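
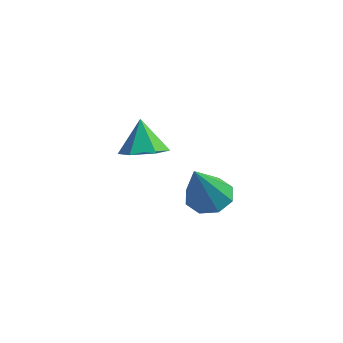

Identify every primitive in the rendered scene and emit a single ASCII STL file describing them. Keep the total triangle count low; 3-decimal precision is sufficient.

solid 
facet normal 0.321 -0.183 -0.929
outer loop
vertex 1.648 -3.03 3.646
vertex 0.973 -2.879 3.383
vertex 1.474 -2.339 3.45
endloop
endfacet
facet normal 0.657 0.354 0.666
outer loop
vertex 1.648 -3.03 3.646
vertex 1.474 -2.339 3.45
vertex 0.587 -2.661 4.497
endloop
endfacet
facet normal 0.322 -0.184 -0.929
outer loop
vertex 1.474 -2.339 3.45
vertex 0.973 -2.879 3.383
vertex 0.799 -2.188 3.186
endloop
endfacet
facet normal 0.073 0.934 0.349
outer loop
vertex 1.474 -2.339 3.45
vertex 0.799 -2.188 3.186
vertex 0.587 -2.661 4.497
endloop
endfacet
facet normal 0.322 -0.184 -0.929
outer loop
vertex 0.799 -2.188 3.186
vertex 0.973 -2.879 3.383
vertex 0.298 -2.729 3.119
endloop
endfacet
facet normal -0.736 0.666 0.121
outer loop
vertex 0.799 -2.188 3.186
vertex 0.298 -2.729 3.119
vertex 0.587 -2.661 4.497
endloop
endfacet
facet normal 0.323 -0.182 -0.929
outer loop
vertex 0.298 -2.729 3.119
vertex 0.973 -2.879 3.383
vertex 0.473 -3.42 3.315
endloop
endfacet
facet normal -0.960 -0.183 0.210
outer loop
vertex 0.298 -2.729 3.119
vertex 0.473 -3.42 3.315
vertex 0.587 -2.661 4.497
endloop
endfacet
facet normal 0.323 -0.181 -0.929
outer loop
vertex 0.473 -3.42 3.315
vertex 0.973 -2.879 3.383
vertex 1.148 -3.571 3.579
endloop
endfacet
facet normal -0.376 -0.763 0.526
outer loop
vertex 0.473 -3.42 3.315
vertex 1.148 -3.571 3.579
vertex 0.587 -2.661 4.497
endloop
endfacet
facet normal 0.321 -0.182 -0.929
outer loop
vertex 1.148 -3.571 3.579
vertex 0.973 -2.879 3.383
vertex 1.648 -3.03 3.646
endloop
endfacet
facet normal 0.433 -0.494 0.754
outer loop
vertex 1.148 -3.571 3.579
vertex 1.648 -3.03 3.646
vertex 0.587 -2.661 4.497
endloop
endfacet
facet normal -0.248 0.539 -0.805
outer loop
vertex 0.659 0.991 0.36
vertex 0.28 0.376 0.065
vertex 0.086 0.975 0.526
endloop
endfacet
facet normal 0.202 0.621 0.757
outer loop
vertex 0.659 0.991 0.36
vertex 0.086 0.975 0.526
vertex 0.8 -0.756 1.755
endloop
endfacet
facet normal -0.248 0.539 -0.805
outer loop
vertex 0.086 0.975 0.526
vertex 0.28 0.376 0.065
vertex -0.374 0.608 0.422
endloop
endfacet
facet normal -0.476 0.370 0.798
outer loop
vertex 0.086 0.975 0.526
vertex -0.374 0.608 0.422
vertex 0.8 -0.756 1.755
endloop
endfacet
facet normal -0.248 0.540 -0.805
outer loop
vertex -0.374 0.608 0.422
vertex 0.28 0.376 0.065
vertex -0.451 0.106 0.109
endloop
endfacet
facet normal -0.828 -0.200 0.524
outer loop
vertex -0.374 0.608 0.422
vertex -0.451 0.106 0.109
vertex 0.8 -0.756 1.755
endloop
endfacet
facet normal -0.248 0.540 -0.805
outer loop
vertex -0.451 0.106 0.109
vertex 0.28 0.376 0.065
vertex -0.099 -0.238 -0.23
endloop
endfacet
facet normal -0.647 -0.756 0.096
outer loop
vertex -0.451 0.106 0.109
vertex -0.099 -0.238 -0.23
vertex 0.8 -0.756 1.755
endloop
endfacet
facet normal -0.248 0.540 -0.804
outer loop
vertex -0.099 -0.238 -0.23
vertex 0.28 0.376 0.065
vertex 0.474 -0.222 -0.396
endloop
endfacet
facet normal -0.041 -0.971 -0.235
outer loop
vertex -0.099 -0.238 -0.23
vertex 0.474 -0.222 -0.396
vertex 0.8 -0.756 1.755
endloop
endfacet
facet normal -0.249 0.539 -0.804
outer loop
vertex 0.474 -0.222 -0.396
vertex 0.28 0.376 0.065
vertex 0.933 0.145 -0.292
endloop
endfacet
facet normal 0.638 -0.719 -0.275
outer loop
vertex 0.474 -0.222 -0.396
vertex 0.933 0.145 -0.292
vertex 0.8 -0.756 1.755
endloop
endfacet
facet normal -0.249 0.540 -0.804
outer loop
vertex 0.933 0.145 -0.292
vertex 0.28 0.376 0.065
vertex 1.01 0.647 0.021
endloop
endfacet
facet normal 0.989 -0.150 -0.002
outer loop
vertex 0.933 0.145 -0.292
vertex 1.01 0.647 0.021
vertex 0.8 -0.756 1.755
endloop
endfacet
facet normal -0.249 0.539 -0.805
outer loop
vertex 1.01 0.647 0.021
vertex 0.28 0.376 0.065
vertex 0.659 0.991 0.36
endloop
endfacet
facet normal 0.809 0.405 0.426
outer loop
vertex 1.01 0.647 0.021
vertex 0.659 0.991 0.36
vertex 0.8 -0.756 1.755
endloop
endfacet

endsolid


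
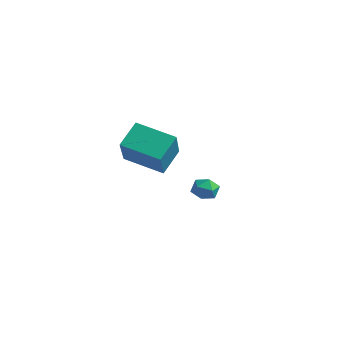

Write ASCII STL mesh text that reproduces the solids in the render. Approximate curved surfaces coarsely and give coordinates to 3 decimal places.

solid 
facet normal -0.366 0.246 0.897
outer loop
vertex 0.615 1.565 -0.957
vertex 0.466 0.888 -0.832
vertex 1.093 1.15 -0.648
endloop
endfacet
facet normal 0.151 0.697 0.701
outer loop
vertex 0.615 1.565 -0.957
vertex 1.093 1.15 -0.648
vertex 1.293 1.607 -1.145
endloop
endfacet
facet normal -0.039 0.996 0.082
outer loop
vertex 0.615 1.565 -0.957
vertex 1.293 1.607 -1.145
vertex 0.789 1.628 -1.637
endloop
endfacet
facet normal -0.675 0.731 -0.105
outer loop
vertex 0.615 1.565 -0.957
vertex 0.789 1.628 -1.637
vertex 0.278 1.184 -1.444
endloop
endfacet
facet normal -0.878 0.267 0.399
outer loop
vertex 0.615 1.565 -0.957
vertex 0.278 1.184 -1.444
vertex 0.466 0.888 -0.832
endloop
endfacet
facet normal 0.744 0.315 0.589
outer loop
vertex 1.293 1.607 -1.145
vertex 1.093 1.15 -0.648
vertex 1.562 0.956 -1.136
endloop
endfacet
facet normal -0.093 -0.413 0.906
outer loop
vertex 1.093 1.15 -0.648
vertex 0.466 0.888 -0.832
vertex 1.051 0.512 -0.943
endloop
endfacet
facet normal -0.920 -0.379 0.099
outer loop
vertex 0.466 0.888 -0.832
vertex 0.278 1.184 -1.444
vertex 0.547 0.533 -1.435
endloop
endfacet
facet normal -0.592 0.370 -0.716
outer loop
vertex 0.278 1.184 -1.444
vertex 0.789 1.628 -1.637
vertex 0.747 0.99 -1.932
endloop
endfacet
facet normal 0.436 0.800 -0.412
outer loop
vertex 0.789 1.628 -1.637
vertex 1.293 1.607 -1.145
vertex 1.374 1.252 -1.748
endloop
endfacet
facet normal 0.675 -0.731 0.105
outer loop
vertex 1.225 0.575 -1.623
vertex 1.562 0.956 -1.136
vertex 1.051 0.512 -0.943
endloop
endfacet
facet normal 0.039 -0.996 -0.082
outer loop
vertex 1.225 0.575 -1.623
vertex 1.051 0.512 -0.943
vertex 0.547 0.533 -1.435
endloop
endfacet
facet normal -0.151 -0.697 -0.701
outer loop
vertex 1.225 0.575 -1.623
vertex 0.547 0.533 -1.435
vertex 0.747 0.99 -1.932
endloop
endfacet
facet normal 0.366 -0.246 -0.897
outer loop
vertex 1.225 0.575 -1.623
vertex 0.747 0.99 -1.932
vertex 1.374 1.252 -1.748
endloop
endfacet
facet normal 0.878 -0.267 -0.399
outer loop
vertex 1.225 0.575 -1.623
vertex 1.374 1.252 -1.748
vertex 1.562 0.956 -1.136
endloop
endfacet
facet normal 0.592 -0.370 0.716
outer loop
vertex 1.051 0.512 -0.943
vertex 1.562 0.956 -1.136
vertex 1.093 1.15 -0.648
endloop
endfacet
facet normal -0.436 -0.800 0.412
outer loop
vertex 0.547 0.533 -1.435
vertex 1.051 0.512 -0.943
vertex 0.466 0.888 -0.832
endloop
endfacet
facet normal -0.744 -0.315 -0.589
outer loop
vertex 0.747 0.99 -1.932
vertex 0.547 0.533 -1.435
vertex 0.278 1.184 -1.444
endloop
endfacet
facet normal 0.093 0.413 -0.906
outer loop
vertex 1.374 1.252 -1.748
vertex 0.747 0.99 -1.932
vertex 0.789 1.628 -1.637
endloop
endfacet
facet normal 0.920 0.379 -0.099
outer loop
vertex 1.562 0.956 -1.136
vertex 1.374 1.252 -1.748
vertex 1.293 1.607 -1.145
endloop
endfacet
facet normal -0.822 -0.483 0.302
outer loop
vertex 3.482 -5.45 3.94
vertex 3.226 -4.441 4.86
vertex 2.366 -4.439 2.52
endloop
endfacet
facet normal 0.185 -0.726 -0.662
outer loop
vertex 3.894 -3.539 1.96
vertex 3.482 -5.45 3.94
vertex 2.366 -4.439 2.52
endloop
endfacet
facet normal -0.822 -0.483 0.302
outer loop
vertex 2.366 -4.439 2.52
vertex 3.226 -4.441 4.86
vertex 2.11 -3.429 3.441
endloop
endfacet
facet normal -0.539 0.489 -0.686
outer loop
vertex 2.11 -3.429 3.441
vertex 3.894 -3.539 1.96
vertex 2.366 -4.439 2.52
endloop
endfacet
facet normal 0.539 -0.489 0.686
outer loop
vertex 3.482 -5.45 3.94
vertex 4.754 -3.541 4.3
vertex 3.226 -4.441 4.86
endloop
endfacet
facet normal 0.184 -0.726 -0.663
outer loop
vertex 5.01 -4.551 3.379
vertex 3.482 -5.45 3.94
vertex 3.894 -3.539 1.96
endloop
endfacet
facet normal 0.539 -0.489 0.686
outer loop
vertex 5.01 -4.551 3.379
vertex 4.754 -3.541 4.3
vertex 3.482 -5.45 3.94
endloop
endfacet
facet normal -0.185 0.726 0.663
outer loop
vertex 3.226 -4.441 4.86
vertex 4.754 -3.541 4.3
vertex 2.11 -3.429 3.441
endloop
endfacet
facet normal -0.539 0.489 -0.686
outer loop
vertex 3.638 -2.53 2.88
vertex 3.894 -3.539 1.96
vertex 2.11 -3.429 3.441
endloop
endfacet
facet normal -0.184 0.726 0.662
outer loop
vertex 2.11 -3.429 3.441
vertex 4.754 -3.541 4.3
vertex 3.638 -2.53 2.88
endloop
endfacet
facet normal 0.822 0.483 -0.302
outer loop
vertex 3.638 -2.53 2.88
vertex 5.01 -4.551 3.379
vertex 3.894 -3.539 1.96
endloop
endfacet
facet normal 0.822 0.483 -0.302
outer loop
vertex 4.754 -3.541 4.3
vertex 5.01 -4.551 3.379
vertex 3.638 -2.53 2.88
endloop
endfacet

endsolid


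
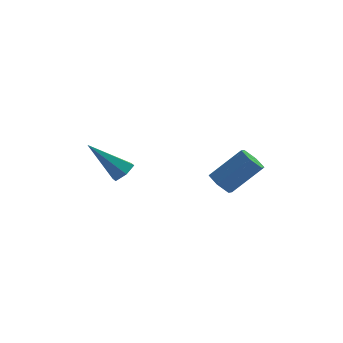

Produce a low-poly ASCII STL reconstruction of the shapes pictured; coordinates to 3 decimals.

solid 
facet normal -0.730 -0.085 -0.678
outer loop
vertex 0.509 -3.5 0.21
vertex 0.079 -3.424 0.664
vertex 0.305 -2.922 0.357
endloop
endfacet
facet normal 0.601 0.390 -0.698
outer loop
vertex 0.509 -3.5 0.21
vertex 0.305 -2.922 0.357
vertex 1.751 -3.353 1.361
endloop
endfacet
facet normal 0.601 0.390 -0.698
outer loop
vertex 1.751 -3.353 1.361
vertex 0.305 -2.922 0.357
vertex 1.547 -2.775 1.508
endloop
endfacet
facet normal 0.731 0.086 0.677
outer loop
vertex 1.751 -3.353 1.361
vertex 1.547 -2.775 1.508
vertex 1.321 -3.276 1.816
endloop
endfacet
facet normal -0.730 -0.085 -0.678
outer loop
vertex 0.305 -2.922 0.357
vertex 0.079 -3.424 0.664
vertex -0.125 -2.846 0.811
endloop
endfacet
facet normal 0.019 0.989 -0.147
outer loop
vertex 0.305 -2.922 0.357
vertex -0.125 -2.846 0.811
vertex 1.547 -2.775 1.508
endloop
endfacet
facet normal 0.019 0.989 -0.147
outer loop
vertex 1.547 -2.775 1.508
vertex -0.125 -2.846 0.811
vertex 1.117 -2.699 1.962
endloop
endfacet
facet normal 0.731 0.087 0.677
outer loop
vertex 1.547 -2.775 1.508
vertex 1.117 -2.699 1.962
vertex 1.321 -3.276 1.816
endloop
endfacet
facet normal -0.731 -0.086 -0.677
outer loop
vertex -0.125 -2.846 0.811
vertex 0.079 -3.424 0.664
vertex -0.351 -3.347 1.119
endloop
endfacet
facet normal -0.581 0.600 0.550
outer loop
vertex -0.125 -2.846 0.811
vertex -0.351 -3.347 1.119
vertex 1.117 -2.699 1.962
endloop
endfacet
facet normal -0.581 0.600 0.550
outer loop
vertex 1.117 -2.699 1.962
vertex -0.351 -3.347 1.119
vertex 0.891 -3.2 2.27
endloop
endfacet
facet normal 0.731 0.087 0.677
outer loop
vertex 1.117 -2.699 1.962
vertex 0.891 -3.2 2.27
vertex 1.321 -3.276 1.816
endloop
endfacet
facet normal -0.731 -0.086 -0.677
outer loop
vertex -0.351 -3.347 1.119
vertex 0.079 -3.424 0.664
vertex -0.147 -3.925 0.972
endloop
endfacet
facet normal -0.601 -0.390 0.698
outer loop
vertex -0.351 -3.347 1.119
vertex -0.147 -3.925 0.972
vertex 0.891 -3.2 2.27
endloop
endfacet
facet normal -0.601 -0.390 0.698
outer loop
vertex 0.891 -3.2 2.27
vertex -0.147 -3.925 0.972
vertex 1.095 -3.778 2.123
endloop
endfacet
facet normal 0.730 0.085 0.678
outer loop
vertex 0.891 -3.2 2.27
vertex 1.095 -3.778 2.123
vertex 1.321 -3.276 1.816
endloop
endfacet
facet normal -0.731 -0.087 -0.677
outer loop
vertex -0.147 -3.925 0.972
vertex 0.079 -3.424 0.664
vertex 0.283 -4.001 0.518
endloop
endfacet
facet normal -0.019 -0.989 0.147
outer loop
vertex -0.147 -3.925 0.972
vertex 0.283 -4.001 0.518
vertex 1.095 -3.778 2.123
endloop
endfacet
facet normal -0.019 -0.989 0.147
outer loop
vertex 1.095 -3.778 2.123
vertex 0.283 -4.001 0.518
vertex 1.525 -3.854 1.669
endloop
endfacet
facet normal 0.730 0.085 0.678
outer loop
vertex 1.095 -3.778 2.123
vertex 1.525 -3.854 1.669
vertex 1.321 -3.276 1.816
endloop
endfacet
facet normal -0.731 -0.087 -0.677
outer loop
vertex 0.283 -4.001 0.518
vertex 0.079 -3.424 0.664
vertex 0.509 -3.5 0.21
endloop
endfacet
facet normal 0.581 -0.600 -0.550
outer loop
vertex 0.283 -4.001 0.518
vertex 0.509 -3.5 0.21
vertex 1.525 -3.854 1.669
endloop
endfacet
facet normal 0.581 -0.600 -0.550
outer loop
vertex 1.525 -3.854 1.669
vertex 0.509 -3.5 0.21
vertex 1.751 -3.353 1.361
endloop
endfacet
facet normal 0.731 0.086 0.677
outer loop
vertex 1.525 -3.854 1.669
vertex 1.751 -3.353 1.361
vertex 1.321 -3.276 1.816
endloop
endfacet
facet normal 0.670 -0.213 -0.711
outer loop
vertex -2.855 -1.191 0.593
vertex -3.256 -1.067 0.178
vertex -2.903 -0.642 0.383
endloop
endfacet
facet normal 0.543 0.341 0.768
outer loop
vertex -2.855 -1.191 0.593
vertex -2.903 -0.642 0.383
vertex -4.564 -0.653 1.562
endloop
endfacet
facet normal 0.670 -0.214 -0.710
outer loop
vertex -2.903 -0.642 0.383
vertex -3.256 -1.067 0.178
vertex -3.303 -0.518 -0.032
endloop
endfacet
facet normal 0.119 0.977 0.177
outer loop
vertex -2.903 -0.642 0.383
vertex -3.303 -0.518 -0.032
vertex -4.564 -0.653 1.562
endloop
endfacet
facet normal 0.672 -0.214 -0.709
outer loop
vertex -3.303 -0.518 -0.032
vertex -3.256 -1.067 0.178
vertex -3.656 -0.944 -0.238
endloop
endfacet
facet normal -0.594 0.691 -0.411
outer loop
vertex -3.303 -0.518 -0.032
vertex -3.656 -0.944 -0.238
vertex -4.564 -0.653 1.562
endloop
endfacet
facet normal 0.672 -0.214 -0.709
outer loop
vertex -3.656 -0.944 -0.238
vertex -3.256 -1.067 0.178
vertex -3.609 -1.493 -0.028
endloop
endfacet
facet normal -0.883 -0.232 -0.408
outer loop
vertex -3.656 -0.944 -0.238
vertex -3.609 -1.493 -0.028
vertex -4.564 -0.653 1.562
endloop
endfacet
facet normal 0.670 -0.212 -0.711
outer loop
vertex -3.609 -1.493 -0.028
vertex -3.256 -1.067 0.178
vertex -3.208 -1.617 0.387
endloop
endfacet
facet normal -0.459 -0.869 0.184
outer loop
vertex -3.609 -1.493 -0.028
vertex -3.208 -1.617 0.387
vertex -4.564 -0.653 1.562
endloop
endfacet
facet normal 0.670 -0.212 -0.711
outer loop
vertex -3.208 -1.617 0.387
vertex -3.256 -1.067 0.178
vertex -2.855 -1.191 0.593
endloop
endfacet
facet normal 0.254 -0.583 0.772
outer loop
vertex -3.208 -1.617 0.387
vertex -2.855 -1.191 0.593
vertex -4.564 -0.653 1.562
endloop
endfacet

endsolid


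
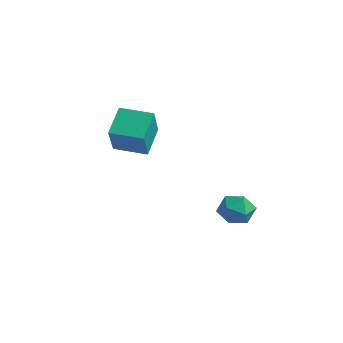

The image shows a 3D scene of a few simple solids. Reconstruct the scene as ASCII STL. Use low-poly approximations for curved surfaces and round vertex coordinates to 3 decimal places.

solid 
facet normal -0.617 0.787 -0.002
outer loop
vertex 3.368 4.577 -4.143
vertex 2.644 4.011 -3.752
vertex 3.271 4.504 -3.151
endloop
endfacet
facet normal 0.060 0.995 0.079
outer loop
vertex 3.368 4.577 -4.143
vertex 3.271 4.504 -3.151
vertex 4.179 4.482 -3.567
endloop
endfacet
facet normal 0.433 0.761 -0.484
outer loop
vertex 3.368 4.577 -4.143
vertex 4.179 4.482 -3.567
vertex 4.113 3.974 -4.425
endloop
endfacet
facet normal -0.015 0.408 -0.913
outer loop
vertex 3.368 4.577 -4.143
vertex 4.113 3.974 -4.425
vertex 3.164 3.683 -4.539
endloop
endfacet
facet normal -0.664 0.424 -0.616
outer loop
vertex 3.368 4.577 -4.143
vertex 3.164 3.683 -4.539
vertex 2.644 4.011 -3.752
endloop
endfacet
facet normal 0.320 0.677 0.663
outer loop
vertex 4.179 4.482 -3.567
vertex 3.271 4.504 -3.151
vertex 3.956 3.857 -2.821
endloop
endfacet
facet normal -0.776 0.341 0.530
outer loop
vertex 3.271 4.504 -3.151
vertex 2.644 4.011 -3.752
vertex 3.007 3.566 -2.935
endloop
endfacet
facet normal -0.853 -0.246 -0.461
outer loop
vertex 2.644 4.011 -3.752
vertex 3.164 3.683 -4.539
vertex 2.941 3.058 -3.793
endloop
endfacet
facet normal 0.197 -0.272 -0.942
outer loop
vertex 3.164 3.683 -4.539
vertex 4.113 3.974 -4.425
vertex 3.849 3.036 -4.209
endloop
endfacet
facet normal 0.922 0.298 -0.247
outer loop
vertex 4.113 3.974 -4.425
vertex 4.179 4.482 -3.567
vertex 4.476 3.529 -3.608
endloop
endfacet
facet normal 0.015 -0.408 0.913
outer loop
vertex 3.752 2.963 -3.217
vertex 3.956 3.857 -2.821
vertex 3.007 3.566 -2.935
endloop
endfacet
facet normal -0.433 -0.761 0.484
outer loop
vertex 3.752 2.963 -3.217
vertex 3.007 3.566 -2.935
vertex 2.941 3.058 -3.793
endloop
endfacet
facet normal -0.060 -0.995 -0.079
outer loop
vertex 3.752 2.963 -3.217
vertex 2.941 3.058 -3.793
vertex 3.849 3.036 -4.209
endloop
endfacet
facet normal 0.617 -0.787 0.002
outer loop
vertex 3.752 2.963 -3.217
vertex 3.849 3.036 -4.209
vertex 4.476 3.529 -3.608
endloop
endfacet
facet normal 0.664 -0.424 0.616
outer loop
vertex 3.752 2.963 -3.217
vertex 4.476 3.529 -3.608
vertex 3.956 3.857 -2.821
endloop
endfacet
facet normal -0.197 0.272 0.942
outer loop
vertex 3.007 3.566 -2.935
vertex 3.956 3.857 -2.821
vertex 3.271 4.504 -3.151
endloop
endfacet
facet normal -0.922 -0.298 0.247
outer loop
vertex 2.941 3.058 -3.793
vertex 3.007 3.566 -2.935
vertex 2.644 4.011 -3.752
endloop
endfacet
facet normal -0.320 -0.677 -0.663
outer loop
vertex 3.849 3.036 -4.209
vertex 2.941 3.058 -3.793
vertex 3.164 3.683 -4.539
endloop
endfacet
facet normal 0.776 -0.341 -0.530
outer loop
vertex 4.476 3.529 -3.608
vertex 3.849 3.036 -4.209
vertex 4.113 3.974 -4.425
endloop
endfacet
facet normal 0.853 0.246 0.461
outer loop
vertex 3.956 3.857 -2.821
vertex 4.476 3.529 -3.608
vertex 4.179 4.482 -3.567
endloop
endfacet
facet normal -0.430 0.465 -0.774
outer loop
vertex -0.307 0.178 1.637
vertex 1.045 1.124 1.455
vertex 0.356 -0.974 0.577
endloop
endfacet
facet normal -0.814 -0.570 0.110
outer loop
vertex 1.215 -1.904 2.125
vertex -0.307 0.178 1.637
vertex 0.356 -0.974 0.577
endloop
endfacet
facet normal -0.430 0.465 -0.774
outer loop
vertex 0.356 -0.974 0.577
vertex 1.045 1.124 1.455
vertex 1.708 -0.028 0.395
endloop
endfacet
facet normal 0.390 -0.678 -0.624
outer loop
vertex 1.708 -0.028 0.395
vertex 1.215 -1.904 2.125
vertex 0.356 -0.974 0.577
endloop
endfacet
facet normal -0.390 0.678 0.624
outer loop
vertex -0.307 0.178 1.637
vertex 1.904 0.194 3.003
vertex 1.045 1.124 1.455
endloop
endfacet
facet normal -0.814 -0.570 0.110
outer loop
vertex 0.552 -0.752 3.185
vertex -0.307 0.178 1.637
vertex 1.215 -1.904 2.125
endloop
endfacet
facet normal -0.390 0.678 0.624
outer loop
vertex 0.552 -0.752 3.185
vertex 1.904 0.194 3.003
vertex -0.307 0.178 1.637
endloop
endfacet
facet normal 0.814 0.570 -0.110
outer loop
vertex 1.045 1.124 1.455
vertex 1.904 0.194 3.003
vertex 1.708 -0.028 0.395
endloop
endfacet
facet normal 0.390 -0.678 -0.624
outer loop
vertex 2.567 -0.958 1.943
vertex 1.215 -1.904 2.125
vertex 1.708 -0.028 0.395
endloop
endfacet
facet normal 0.814 0.570 -0.110
outer loop
vertex 1.708 -0.028 0.395
vertex 1.904 0.194 3.003
vertex 2.567 -0.958 1.943
endloop
endfacet
facet normal 0.430 -0.465 0.774
outer loop
vertex 2.567 -0.958 1.943
vertex 0.552 -0.752 3.185
vertex 1.215 -1.904 2.125
endloop
endfacet
facet normal 0.430 -0.465 0.774
outer loop
vertex 1.904 0.194 3.003
vertex 0.552 -0.752 3.185
vertex 2.567 -0.958 1.943
endloop
endfacet

endsolid


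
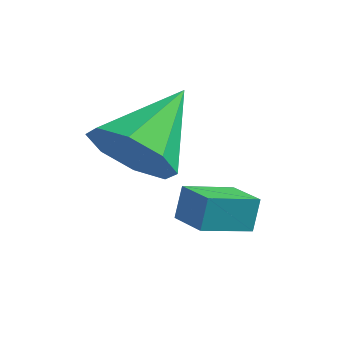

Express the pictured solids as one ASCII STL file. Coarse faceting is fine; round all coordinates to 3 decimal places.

solid 
facet normal -0.926 0.353 -0.135
outer loop
vertex 2.342 2.289 -3.423
vertex 2.794 3.348 -3.759
vertex 2.358 2.037 -4.193
endloop
endfacet
facet normal -0.376 -0.883 0.281
outer loop
vertex 3.266 1.692 -4.061
vertex 2.342 2.289 -3.423
vertex 2.358 2.037 -4.193
endloop
endfacet
facet normal -0.926 0.353 -0.135
outer loop
vertex 2.358 2.037 -4.193
vertex 2.794 3.348 -3.759
vertex 2.811 3.097 -4.529
endloop
endfacet
facet normal 0.020 -0.310 -0.951
outer loop
vertex 2.811 3.097 -4.529
vertex 3.266 1.692 -4.061
vertex 2.358 2.037 -4.193
endloop
endfacet
facet normal -0.020 0.310 0.950
outer loop
vertex 2.342 2.289 -3.423
vertex 3.702 3.003 -3.627
vertex 2.794 3.348 -3.759
endloop
endfacet
facet normal -0.377 -0.883 0.279
outer loop
vertex 3.249 1.943 -3.291
vertex 2.342 2.289 -3.423
vertex 3.266 1.692 -4.061
endloop
endfacet
facet normal -0.020 0.310 0.951
outer loop
vertex 3.249 1.943 -3.291
vertex 3.702 3.003 -3.627
vertex 2.342 2.289 -3.423
endloop
endfacet
facet normal 0.376 0.883 -0.280
outer loop
vertex 2.794 3.348 -3.759
vertex 3.702 3.003 -3.627
vertex 2.811 3.097 -4.529
endloop
endfacet
facet normal 0.020 -0.310 -0.950
outer loop
vertex 3.718 2.751 -4.397
vertex 3.266 1.692 -4.061
vertex 2.811 3.097 -4.529
endloop
endfacet
facet normal 0.377 0.882 -0.281
outer loop
vertex 2.811 3.097 -4.529
vertex 3.702 3.003 -3.627
vertex 3.718 2.751 -4.397
endloop
endfacet
facet normal 0.926 -0.352 0.135
outer loop
vertex 3.718 2.751 -4.397
vertex 3.249 1.943 -3.291
vertex 3.266 1.692 -4.061
endloop
endfacet
facet normal 0.926 -0.353 0.135
outer loop
vertex 3.702 3.003 -3.627
vertex 3.249 1.943 -3.291
vertex 3.718 2.751 -4.397
endloop
endfacet
facet normal 0.014 -0.831 -0.557
outer loop
vertex 2.395 2.084 -2.976
vertex 1.424 1.851 -2.652
vertex 1.828 2.395 -3.454
endloop
endfacet
facet normal 0.633 0.721 -0.282
outer loop
vertex 2.395 2.084 -2.976
vertex 1.828 2.395 -3.454
vertex 1.396 3.529 -1.528
endloop
endfacet
facet normal 0.014 -0.831 -0.557
outer loop
vertex 1.828 2.395 -3.454
vertex 1.424 1.851 -2.652
vertex 1.025 2.387 -3.462
endloop
endfacet
facet normal -0.004 0.861 -0.508
outer loop
vertex 1.828 2.395 -3.454
vertex 1.025 2.387 -3.462
vertex 1.396 3.529 -1.528
endloop
endfacet
facet normal 0.013 -0.831 -0.556
outer loop
vertex 1.025 2.387 -3.462
vertex 1.424 1.851 -2.652
vertex 0.455 2.065 -2.995
endloop
endfacet
facet normal -0.642 0.708 -0.295
outer loop
vertex 1.025 2.387 -3.462
vertex 0.455 2.065 -2.995
vertex 1.396 3.529 -1.528
endloop
endfacet
facet normal 0.014 -0.830 -0.557
outer loop
vertex 0.455 2.065 -2.995
vertex 1.424 1.851 -2.652
vertex 0.453 1.617 -2.328
endloop
endfacet
facet normal -0.907 0.350 0.233
outer loop
vertex 0.455 2.065 -2.995
vertex 0.453 1.617 -2.328
vertex 1.396 3.529 -1.528
endloop
endfacet
facet normal 0.015 -0.831 -0.556
outer loop
vertex 0.453 1.617 -2.328
vertex 1.424 1.851 -2.652
vertex 1.02 1.307 -1.85
endloop
endfacet
facet normal -0.645 -0.002 0.764
outer loop
vertex 0.453 1.617 -2.328
vertex 1.02 1.307 -1.85
vertex 1.396 3.529 -1.528
endloop
endfacet
facet normal 0.014 -0.831 -0.557
outer loop
vertex 1.02 1.307 -1.85
vertex 1.424 1.851 -2.652
vertex 1.823 1.315 -1.842
endloop
endfacet
facet normal -0.008 -0.142 0.990
outer loop
vertex 1.02 1.307 -1.85
vertex 1.823 1.315 -1.842
vertex 1.396 3.529 -1.528
endloop
endfacet
facet normal 0.014 -0.831 -0.557
outer loop
vertex 1.823 1.315 -1.842
vertex 1.424 1.851 -2.652
vertex 2.393 1.637 -2.308
endloop
endfacet
facet normal 0.629 0.011 0.777
outer loop
vertex 1.823 1.315 -1.842
vertex 2.393 1.637 -2.308
vertex 1.396 3.529 -1.528
endloop
endfacet
facet normal 0.014 -0.831 -0.556
outer loop
vertex 2.393 1.637 -2.308
vertex 1.424 1.851 -2.652
vertex 2.395 2.084 -2.976
endloop
endfacet
facet normal 0.895 0.369 0.250
outer loop
vertex 2.393 1.637 -2.308
vertex 2.395 2.084 -2.976
vertex 1.396 3.529 -1.528
endloop
endfacet

endsolid


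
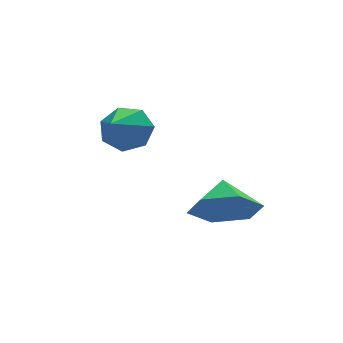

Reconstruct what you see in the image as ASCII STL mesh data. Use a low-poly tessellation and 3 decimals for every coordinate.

solid 
facet normal -0.256 -0.784 -0.566
outer loop
vertex 2.906 0.251 -0.99
vertex 2.095 0.047 -0.34
vertex 1.959 0.691 -1.17
endloop
endfacet
facet normal 0.447 0.853 -0.270
outer loop
vertex 2.906 0.251 -0.99
vertex 1.959 0.691 -1.17
vertex 2.385 0.933 0.3
endloop
endfacet
facet normal -0.257 -0.783 -0.566
outer loop
vertex 1.959 0.691 -1.17
vertex 2.095 0.047 -0.34
vertex 1.148 0.488 -0.52
endloop
endfacet
facet normal -0.296 0.953 -0.071
outer loop
vertex 1.959 0.691 -1.17
vertex 1.148 0.488 -0.52
vertex 2.385 0.933 0.3
endloop
endfacet
facet normal -0.257 -0.783 -0.566
outer loop
vertex 1.148 0.488 -0.52
vertex 2.095 0.047 -0.34
vertex 1.283 -0.157 0.311
endloop
endfacet
facet normal -0.582 0.594 0.556
outer loop
vertex 1.148 0.488 -0.52
vertex 1.283 -0.157 0.311
vertex 2.385 0.933 0.3
endloop
endfacet
facet normal -0.256 -0.784 -0.566
outer loop
vertex 1.283 -0.157 0.311
vertex 2.095 0.047 -0.34
vertex 2.231 -0.597 0.491
endloop
endfacet
facet normal -0.124 0.135 0.983
outer loop
vertex 1.283 -0.157 0.311
vertex 2.231 -0.597 0.491
vertex 2.385 0.933 0.3
endloop
endfacet
facet normal -0.256 -0.784 -0.566
outer loop
vertex 2.231 -0.597 0.491
vertex 2.095 0.047 -0.34
vertex 3.042 -0.393 -0.159
endloop
endfacet
facet normal 0.620 0.036 0.784
outer loop
vertex 2.231 -0.597 0.491
vertex 3.042 -0.393 -0.159
vertex 2.385 0.933 0.3
endloop
endfacet
facet normal -0.256 -0.784 -0.566
outer loop
vertex 3.042 -0.393 -0.159
vertex 2.095 0.047 -0.34
vertex 2.906 0.251 -0.99
endloop
endfacet
facet normal 0.905 0.394 0.157
outer loop
vertex 3.042 -0.393 -0.159
vertex 2.906 0.251 -0.99
vertex 2.385 0.933 0.3
endloop
endfacet
facet normal 0.483 0.701 -0.525
outer loop
vertex 1.017 3.595 2.034
vertex 0.502 3.489 1.418
vertex 0.442 3.999 2.044
endloop
endfacet
facet normal 0.119 0.145 0.982
outer loop
vertex 1.017 3.595 2.034
vertex 0.442 3.999 2.044
vertex -0.422 2.151 2.422
endloop
endfacet
facet normal 0.484 0.701 -0.525
outer loop
vertex 0.442 3.999 2.044
vertex 0.502 3.489 1.418
vertex -0.088 4.019 1.582
endloop
endfacet
facet normal -0.588 0.417 0.693
outer loop
vertex 0.442 3.999 2.044
vertex -0.088 4.019 1.582
vertex -0.422 2.151 2.422
endloop
endfacet
facet normal 0.483 0.700 -0.526
outer loop
vertex -0.088 4.019 1.582
vertex 0.502 3.489 1.418
vertex -0.174 3.639 0.997
endloop
endfacet
facet normal -0.982 0.186 0.023
outer loop
vertex -0.088 4.019 1.582
vertex -0.174 3.639 0.997
vertex -0.422 2.151 2.422
endloop
endfacet
facet normal 0.483 0.700 -0.526
outer loop
vertex -0.174 3.639 0.997
vertex 0.502 3.489 1.418
vertex 0.249 3.146 0.729
endloop
endfacet
facet normal -0.766 -0.373 -0.523
outer loop
vertex -0.174 3.639 0.997
vertex 0.249 3.146 0.729
vertex -0.422 2.151 2.422
endloop
endfacet
facet normal 0.484 0.700 -0.526
outer loop
vertex 0.249 3.146 0.729
vertex 0.502 3.489 1.418
vertex 0.862 2.911 0.98
endloop
endfacet
facet normal -0.103 -0.839 -0.534
outer loop
vertex 0.249 3.146 0.729
vertex 0.862 2.911 0.98
vertex -0.422 2.151 2.422
endloop
endfacet
facet normal 0.485 0.700 -0.525
outer loop
vertex 0.862 2.911 0.98
vertex 0.502 3.489 1.418
vertex 1.204 3.11 1.561
endloop
endfacet
facet normal 0.507 -0.862 -0.003
outer loop
vertex 0.862 2.911 0.98
vertex 1.204 3.11 1.561
vertex -0.422 2.151 2.422
endloop
endfacet
facet normal 0.485 0.699 -0.525
outer loop
vertex 1.204 3.11 1.561
vertex 0.502 3.489 1.418
vertex 1.017 3.595 2.034
endloop
endfacet
facet normal 0.606 -0.423 0.673
outer loop
vertex 1.204 3.11 1.561
vertex 1.017 3.595 2.034
vertex -0.422 2.151 2.422
endloop
endfacet

endsolid


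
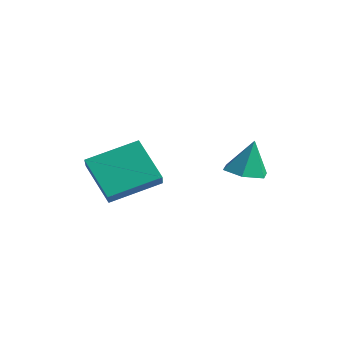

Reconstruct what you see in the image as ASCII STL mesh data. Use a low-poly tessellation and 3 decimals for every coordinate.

solid 
facet normal -0.697 -0.010 0.717
outer loop
vertex -3.698 -2.622 1.31
vertex -3.026 -0.932 1.985
vertex -4.307 -2.146 0.725
endloop
endfacet
facet normal -0.346 -0.871 -0.348
outer loop
vertex -3.074 -2.128 -0.545
vertex -3.698 -2.622 1.31
vertex -4.307 -2.146 0.725
endloop
endfacet
facet normal -0.696 -0.010 0.718
outer loop
vertex -4.307 -2.146 0.725
vertex -3.026 -0.932 1.985
vertex -3.636 -0.456 1.4
endloop
endfacet
facet normal -0.629 0.491 -0.603
outer loop
vertex -3.636 -0.456 1.4
vertex -3.074 -2.128 -0.545
vertex -4.307 -2.146 0.725
endloop
endfacet
facet normal 0.629 -0.491 0.603
outer loop
vertex -3.698 -2.622 1.31
vertex -1.793 -0.914 0.715
vertex -3.026 -0.932 1.985
endloop
endfacet
facet normal -0.346 -0.871 -0.348
outer loop
vertex -2.464 -2.604 0.04
vertex -3.698 -2.622 1.31
vertex -3.074 -2.128 -0.545
endloop
endfacet
facet normal 0.628 -0.491 0.604
outer loop
vertex -2.464 -2.604 0.04
vertex -1.793 -0.914 0.715
vertex -3.698 -2.622 1.31
endloop
endfacet
facet normal 0.346 0.871 0.348
outer loop
vertex -3.026 -0.932 1.985
vertex -1.793 -0.914 0.715
vertex -3.636 -0.456 1.4
endloop
endfacet
facet normal -0.628 0.491 -0.604
outer loop
vertex -2.402 -0.438 0.13
vertex -3.074 -2.128 -0.545
vertex -3.636 -0.456 1.4
endloop
endfacet
facet normal 0.346 0.871 0.349
outer loop
vertex -3.636 -0.456 1.4
vertex -1.793 -0.914 0.715
vertex -2.402 -0.438 0.13
endloop
endfacet
facet normal 0.696 0.010 -0.718
outer loop
vertex -2.402 -0.438 0.13
vertex -2.464 -2.604 0.04
vertex -3.074 -2.128 -0.545
endloop
endfacet
facet normal 0.697 0.010 -0.717
outer loop
vertex -1.793 -0.914 0.715
vertex -2.464 -2.604 0.04
vertex -2.402 -0.438 0.13
endloop
endfacet
facet normal -0.080 -0.219 -0.973
outer loop
vertex -0.508 2.274 0.27
vertex -1.286 2.117 0.369
vertex -1.048 2.857 0.183
endloop
endfacet
facet normal 0.692 0.678 0.246
outer loop
vertex -0.508 2.274 0.27
vertex -1.048 2.857 0.183
vertex -1.174 2.423 1.731
endloop
endfacet
facet normal -0.081 -0.218 -0.972
outer loop
vertex -1.048 2.857 0.183
vertex -1.286 2.117 0.369
vertex -1.826 2.701 0.283
endloop
endfacet
facet normal -0.159 0.954 0.255
outer loop
vertex -1.048 2.857 0.183
vertex -1.826 2.701 0.283
vertex -1.174 2.423 1.731
endloop
endfacet
facet normal -0.081 -0.218 -0.973
outer loop
vertex -1.826 2.701 0.283
vertex -1.286 2.117 0.369
vertex -2.064 1.96 0.469
endloop
endfacet
facet normal -0.817 0.373 0.440
outer loop
vertex -1.826 2.701 0.283
vertex -2.064 1.96 0.469
vertex -1.174 2.423 1.731
endloop
endfacet
facet normal -0.081 -0.219 -0.972
outer loop
vertex -2.064 1.96 0.469
vertex -1.286 2.117 0.369
vertex -1.524 1.376 0.556
endloop
endfacet
facet normal -0.622 -0.483 0.616
outer loop
vertex -2.064 1.96 0.469
vertex -1.524 1.376 0.556
vertex -1.174 2.423 1.731
endloop
endfacet
facet normal -0.081 -0.219 -0.972
outer loop
vertex -1.524 1.376 0.556
vertex -1.286 2.117 0.369
vertex -0.746 1.533 0.456
endloop
endfacet
facet normal 0.231 -0.760 0.608
outer loop
vertex -1.524 1.376 0.556
vertex -0.746 1.533 0.456
vertex -1.174 2.423 1.731
endloop
endfacet
facet normal -0.080 -0.219 -0.973
outer loop
vertex -0.746 1.533 0.456
vertex -1.286 2.117 0.369
vertex -0.508 2.274 0.27
endloop
endfacet
facet normal 0.888 -0.179 0.423
outer loop
vertex -0.746 1.533 0.456
vertex -0.508 2.274 0.27
vertex -1.174 2.423 1.731
endloop
endfacet

endsolid


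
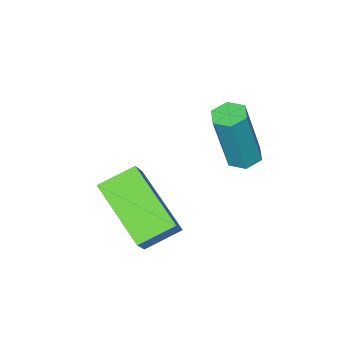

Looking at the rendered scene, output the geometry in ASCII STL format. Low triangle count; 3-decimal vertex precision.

solid 
facet normal -0.251 0.041 -0.967
outer loop
vertex 0.354 3.374 2.547
vertex -0.141 3.463 2.679
vertex 0.186 3.861 2.611
endloop
endfacet
facet normal 0.912 0.344 -0.223
outer loop
vertex 0.354 3.374 2.547
vertex 0.186 3.861 2.611
vertex 0.875 3.288 4.548
endloop
endfacet
facet normal 0.912 0.344 -0.223
outer loop
vertex 0.875 3.288 4.548
vertex 0.186 3.861 2.611
vertex 0.707 3.776 4.613
endloop
endfacet
facet normal 0.253 -0.042 0.967
outer loop
vertex 0.875 3.288 4.548
vertex 0.707 3.776 4.613
vertex 0.381 3.377 4.681
endloop
endfacet
facet normal -0.252 0.042 -0.967
outer loop
vertex 0.186 3.861 2.611
vertex -0.141 3.463 2.679
vertex -0.309 3.95 2.744
endloop
endfacet
facet normal 0.176 0.984 -0.004
outer loop
vertex 0.186 3.861 2.611
vertex -0.309 3.95 2.744
vertex 0.707 3.776 4.613
endloop
endfacet
facet normal 0.176 0.984 -0.004
outer loop
vertex 0.707 3.776 4.613
vertex -0.309 3.95 2.744
vertex 0.212 3.865 4.745
endloop
endfacet
facet normal 0.251 -0.040 0.967
outer loop
vertex 0.707 3.776 4.613
vertex 0.212 3.865 4.745
vertex 0.381 3.377 4.681
endloop
endfacet
facet normal -0.253 0.042 -0.967
outer loop
vertex -0.309 3.95 2.744
vertex -0.141 3.463 2.679
vertex -0.635 3.552 2.812
endloop
endfacet
facet normal -0.736 0.640 0.219
outer loop
vertex -0.309 3.95 2.744
vertex -0.635 3.552 2.812
vertex 0.212 3.865 4.745
endloop
endfacet
facet normal -0.737 0.639 0.219
outer loop
vertex 0.212 3.865 4.745
vertex -0.635 3.552 2.812
vertex -0.114 3.466 4.813
endloop
endfacet
facet normal 0.251 -0.040 0.967
outer loop
vertex 0.212 3.865 4.745
vertex -0.114 3.466 4.813
vertex 0.381 3.377 4.681
endloop
endfacet
facet normal -0.253 0.042 -0.967
outer loop
vertex -0.635 3.552 2.812
vertex -0.141 3.463 2.679
vertex -0.467 3.064 2.747
endloop
endfacet
facet normal -0.912 -0.344 0.223
outer loop
vertex -0.635 3.552 2.812
vertex -0.467 3.064 2.747
vertex -0.114 3.466 4.813
endloop
endfacet
facet normal -0.912 -0.344 0.223
outer loop
vertex -0.114 3.466 4.813
vertex -0.467 3.064 2.747
vertex 0.054 2.979 4.749
endloop
endfacet
facet normal 0.251 -0.041 0.967
outer loop
vertex -0.114 3.466 4.813
vertex 0.054 2.979 4.749
vertex 0.381 3.377 4.681
endloop
endfacet
facet normal -0.251 0.040 -0.967
outer loop
vertex -0.467 3.064 2.747
vertex -0.141 3.463 2.679
vertex 0.028 2.975 2.615
endloop
endfacet
facet normal -0.176 -0.984 0.004
outer loop
vertex -0.467 3.064 2.747
vertex 0.028 2.975 2.615
vertex 0.054 2.979 4.749
endloop
endfacet
facet normal -0.176 -0.984 0.004
outer loop
vertex 0.054 2.979 4.749
vertex 0.028 2.975 2.615
vertex 0.549 2.89 4.616
endloop
endfacet
facet normal 0.252 -0.042 0.967
outer loop
vertex 0.054 2.979 4.749
vertex 0.549 2.89 4.616
vertex 0.381 3.377 4.681
endloop
endfacet
facet normal -0.251 0.040 -0.967
outer loop
vertex 0.028 2.975 2.615
vertex -0.141 3.463 2.679
vertex 0.354 3.374 2.547
endloop
endfacet
facet normal 0.737 -0.639 -0.219
outer loop
vertex 0.028 2.975 2.615
vertex 0.354 3.374 2.547
vertex 0.549 2.89 4.616
endloop
endfacet
facet normal 0.736 -0.640 -0.219
outer loop
vertex 0.549 2.89 4.616
vertex 0.354 3.374 2.547
vertex 0.875 3.288 4.548
endloop
endfacet
facet normal 0.253 -0.042 0.967
outer loop
vertex 0.549 2.89 4.616
vertex 0.875 3.288 4.548
vertex 0.381 3.377 4.681
endloop
endfacet
facet normal -0.834 0.360 0.418
outer loop
vertex 1.94 1.732 2.174
vertex 2.502 2.092 2.985
vertex 2.231 3.606 1.141
endloop
endfacet
facet normal -0.536 -0.342 -0.772
outer loop
vertex 3.198 3.188 0.655
vertex 1.94 1.732 2.174
vertex 2.231 3.606 1.141
endloop
endfacet
facet normal -0.834 0.360 0.418
outer loop
vertex 2.231 3.606 1.141
vertex 2.502 2.092 2.985
vertex 2.793 3.966 1.951
endloop
endfacet
facet normal 0.134 0.868 -0.479
outer loop
vertex 2.793 3.966 1.951
vertex 3.198 3.188 0.655
vertex 2.231 3.606 1.141
endloop
endfacet
facet normal -0.135 -0.868 0.478
outer loop
vertex 1.94 1.732 2.174
vertex 3.469 1.674 2.499
vertex 2.502 2.092 2.985
endloop
endfacet
facet normal -0.535 -0.343 -0.772
outer loop
vertex 2.907 1.314 1.689
vertex 1.94 1.732 2.174
vertex 3.198 3.188 0.655
endloop
endfacet
facet normal -0.135 -0.867 0.479
outer loop
vertex 2.907 1.314 1.689
vertex 3.469 1.674 2.499
vertex 1.94 1.732 2.174
endloop
endfacet
facet normal 0.536 0.343 0.772
outer loop
vertex 2.502 2.092 2.985
vertex 3.469 1.674 2.499
vertex 2.793 3.966 1.951
endloop
endfacet
facet normal 0.135 0.868 -0.479
outer loop
vertex 3.76 3.548 1.466
vertex 3.198 3.188 0.655
vertex 2.793 3.966 1.951
endloop
endfacet
facet normal 0.535 0.342 0.772
outer loop
vertex 2.793 3.966 1.951
vertex 3.469 1.674 2.499
vertex 3.76 3.548 1.466
endloop
endfacet
facet normal 0.834 -0.360 -0.418
outer loop
vertex 3.76 3.548 1.466
vertex 2.907 1.314 1.689
vertex 3.198 3.188 0.655
endloop
endfacet
facet normal 0.834 -0.360 -0.418
outer loop
vertex 3.469 1.674 2.499
vertex 2.907 1.314 1.689
vertex 3.76 3.548 1.466
endloop
endfacet

endsolid


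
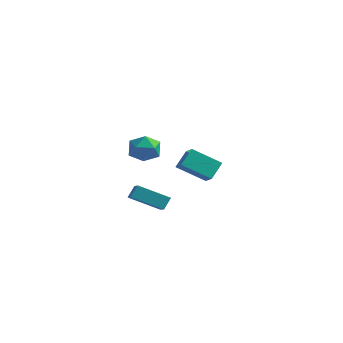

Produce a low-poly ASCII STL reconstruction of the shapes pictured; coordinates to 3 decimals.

solid 
facet normal -0.717 -0.458 0.526
outer loop
vertex 1.867 2.141 -1.011
vertex 1.894 3.133 -0.111
vertex 1.052 2.717 -1.621
endloop
endfacet
facet normal -0.020 -0.740 -0.672
outer loop
vertex 2.506 3.647 -2.689
vertex 1.867 2.141 -1.011
vertex 1.052 2.717 -1.621
endloop
endfacet
facet normal -0.717 -0.458 0.526
outer loop
vertex 1.052 2.717 -1.621
vertex 1.894 3.133 -0.111
vertex 1.078 3.709 -0.721
endloop
endfacet
facet normal -0.697 0.491 -0.522
outer loop
vertex 1.078 3.709 -0.721
vertex 2.506 3.647 -2.689
vertex 1.052 2.717 -1.621
endloop
endfacet
facet normal 0.697 -0.492 0.521
outer loop
vertex 1.867 2.141 -1.011
vertex 3.348 4.063 -1.179
vertex 1.894 3.133 -0.111
endloop
endfacet
facet normal -0.020 -0.740 -0.672
outer loop
vertex 3.322 3.071 -2.079
vertex 1.867 2.141 -1.011
vertex 2.506 3.647 -2.689
endloop
endfacet
facet normal 0.697 -0.492 0.522
outer loop
vertex 3.322 3.071 -2.079
vertex 3.348 4.063 -1.179
vertex 1.867 2.141 -1.011
endloop
endfacet
facet normal 0.020 0.740 0.672
outer loop
vertex 1.894 3.133 -0.111
vertex 3.348 4.063 -1.179
vertex 1.078 3.709 -0.721
endloop
endfacet
facet normal -0.697 0.492 -0.521
outer loop
vertex 2.533 4.639 -1.789
vertex 2.506 3.647 -2.689
vertex 1.078 3.709 -0.721
endloop
endfacet
facet normal 0.020 0.740 0.672
outer loop
vertex 1.078 3.709 -0.721
vertex 3.348 4.063 -1.179
vertex 2.533 4.639 -1.789
endloop
endfacet
facet normal 0.717 0.458 -0.526
outer loop
vertex 2.533 4.639 -1.789
vertex 3.322 3.071 -2.079
vertex 2.506 3.647 -2.689
endloop
endfacet
facet normal 0.717 0.458 -0.526
outer loop
vertex 3.348 4.063 -1.179
vertex 3.322 3.071 -2.079
vertex 2.533 4.639 -1.789
endloop
endfacet
facet normal -0.784 -0.449 0.428
outer loop
vertex 3.511 -4.069 0.177
vertex 2.348 -2.84 -0.664
vertex 3.443 -4.596 -0.5
endloop
endfacet
facet normal 0.616 -0.651 0.445
outer loop
vertex 4.972 -3.72 -1.336
vertex 3.511 -4.069 0.177
vertex 3.443 -4.596 -0.5
endloop
endfacet
facet normal -0.784 -0.449 0.428
outer loop
vertex 3.443 -4.596 -0.5
vertex 2.348 -2.84 -0.664
vertex 2.28 -3.367 -1.341
endloop
endfacet
facet normal -0.079 -0.613 -0.786
outer loop
vertex 2.28 -3.367 -1.341
vertex 4.972 -3.72 -1.336
vertex 3.443 -4.596 -0.5
endloop
endfacet
facet normal 0.079 0.613 0.786
outer loop
vertex 3.511 -4.069 0.177
vertex 3.877 -1.964 -1.5
vertex 2.348 -2.84 -0.664
endloop
endfacet
facet normal 0.616 -0.651 0.445
outer loop
vertex 5.04 -3.193 -0.659
vertex 3.511 -4.069 0.177
vertex 4.972 -3.72 -1.336
endloop
endfacet
facet normal 0.079 0.613 0.786
outer loop
vertex 5.04 -3.193 -0.659
vertex 3.877 -1.964 -1.5
vertex 3.511 -4.069 0.177
endloop
endfacet
facet normal -0.616 0.651 -0.445
outer loop
vertex 2.348 -2.84 -0.664
vertex 3.877 -1.964 -1.5
vertex 2.28 -3.367 -1.341
endloop
endfacet
facet normal -0.079 -0.613 -0.786
outer loop
vertex 3.809 -2.491 -2.177
vertex 4.972 -3.72 -1.336
vertex 2.28 -3.367 -1.341
endloop
endfacet
facet normal -0.616 0.651 -0.445
outer loop
vertex 2.28 -3.367 -1.341
vertex 3.877 -1.964 -1.5
vertex 3.809 -2.491 -2.177
endloop
endfacet
facet normal 0.784 0.449 -0.428
outer loop
vertex 3.809 -2.491 -2.177
vertex 5.04 -3.193 -0.659
vertex 4.972 -3.72 -1.336
endloop
endfacet
facet normal 0.784 0.449 -0.428
outer loop
vertex 3.877 -1.964 -1.5
vertex 5.04 -3.193 -0.659
vertex 3.809 -2.491 -2.177
endloop
endfacet
facet normal -0.007 0.980 0.198
outer loop
vertex 1.89 -0.52 1.134
vertex 1.458 -0.708 2.05
vertex 2.484 -0.682 1.959
endloop
endfacet
facet normal 0.539 0.811 -0.229
outer loop
vertex 1.89 -0.52 1.134
vertex 2.484 -0.682 1.959
vertex 2.735 -1.104 1.053
endloop
endfacet
facet normal 0.273 0.508 -0.817
outer loop
vertex 1.89 -0.52 1.134
vertex 2.735 -1.104 1.053
vertex 1.864 -1.391 0.584
endloop
endfacet
facet normal -0.437 0.490 -0.755
outer loop
vertex 1.89 -0.52 1.134
vertex 1.864 -1.391 0.584
vertex 1.075 -1.146 1.2
endloop
endfacet
facet normal -0.611 0.782 -0.128
outer loop
vertex 1.89 -0.52 1.134
vertex 1.075 -1.146 1.2
vertex 1.458 -0.708 2.05
endloop
endfacet
facet normal 0.939 0.325 0.109
outer loop
vertex 2.735 -1.104 1.053
vertex 2.484 -0.682 1.959
vertex 2.825 -1.654 1.92
endloop
endfacet
facet normal 0.056 0.599 0.798
outer loop
vertex 2.484 -0.682 1.959
vertex 1.458 -0.708 2.05
vertex 2.036 -1.409 2.536
endloop
endfacet
facet normal -0.921 0.278 0.272
outer loop
vertex 1.458 -0.708 2.05
vertex 1.075 -1.146 1.2
vertex 1.165 -1.696 2.067
endloop
endfacet
facet normal -0.640 -0.195 -0.743
outer loop
vertex 1.075 -1.146 1.2
vertex 1.864 -1.391 0.584
vertex 1.416 -2.118 1.161
endloop
endfacet
facet normal 0.509 -0.166 -0.845
outer loop
vertex 1.864 -1.391 0.584
vertex 2.735 -1.104 1.053
vertex 2.442 -2.092 1.07
endloop
endfacet
facet normal 0.437 -0.490 0.755
outer loop
vertex 2.01 -2.28 1.986
vertex 2.825 -1.654 1.92
vertex 2.036 -1.409 2.536
endloop
endfacet
facet normal -0.273 -0.508 0.817
outer loop
vertex 2.01 -2.28 1.986
vertex 2.036 -1.409 2.536
vertex 1.165 -1.696 2.067
endloop
endfacet
facet normal -0.539 -0.811 0.229
outer loop
vertex 2.01 -2.28 1.986
vertex 1.165 -1.696 2.067
vertex 1.416 -2.118 1.161
endloop
endfacet
facet normal 0.007 -0.980 -0.198
outer loop
vertex 2.01 -2.28 1.986
vertex 1.416 -2.118 1.161
vertex 2.442 -2.092 1.07
endloop
endfacet
facet normal 0.611 -0.782 0.128
outer loop
vertex 2.01 -2.28 1.986
vertex 2.442 -2.092 1.07
vertex 2.825 -1.654 1.92
endloop
endfacet
facet normal 0.640 0.195 0.743
outer loop
vertex 2.036 -1.409 2.536
vertex 2.825 -1.654 1.92
vertex 2.484 -0.682 1.959
endloop
endfacet
facet normal -0.509 0.166 0.845
outer loop
vertex 1.165 -1.696 2.067
vertex 2.036 -1.409 2.536
vertex 1.458 -0.708 2.05
endloop
endfacet
facet normal -0.939 -0.325 -0.109
outer loop
vertex 1.416 -2.118 1.161
vertex 1.165 -1.696 2.067
vertex 1.075 -1.146 1.2
endloop
endfacet
facet normal -0.056 -0.599 -0.798
outer loop
vertex 2.442 -2.092 1.07
vertex 1.416 -2.118 1.161
vertex 1.864 -1.391 0.584
endloop
endfacet
facet normal 0.921 -0.278 -0.272
outer loop
vertex 2.825 -1.654 1.92
vertex 2.442 -2.092 1.07
vertex 2.735 -1.104 1.053
endloop
endfacet

endsolid


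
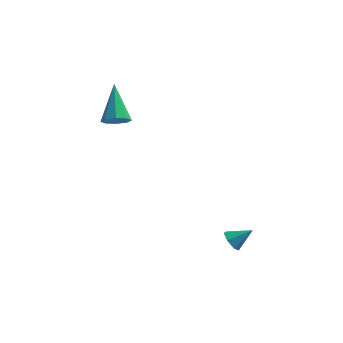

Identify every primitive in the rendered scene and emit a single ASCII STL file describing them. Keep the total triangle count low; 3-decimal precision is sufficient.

solid 
facet normal 0.157 -0.715 -0.681
outer loop
vertex -2.052 1.755 2.405
vertex -2.478 1.344 2.738
vertex -2.544 1.803 2.241
endloop
endfacet
facet normal 0.229 0.872 -0.433
outer loop
vertex -2.052 1.755 2.405
vertex -2.544 1.803 2.241
vertex -2.802 2.816 4.142
endloop
endfacet
facet normal 0.156 -0.715 -0.681
outer loop
vertex -2.544 1.803 2.241
vertex -2.478 1.344 2.738
vertex -2.997 1.582 2.369
endloop
endfacet
facet normal -0.491 0.739 -0.461
outer loop
vertex -2.544 1.803 2.241
vertex -2.997 1.582 2.369
vertex -2.802 2.816 4.142
endloop
endfacet
facet normal 0.157 -0.715 -0.682
outer loop
vertex -2.997 1.582 2.369
vertex -2.478 1.344 2.738
vertex -3.147 1.221 2.713
endloop
endfacet
facet normal -0.949 0.297 -0.102
outer loop
vertex -2.997 1.582 2.369
vertex -3.147 1.221 2.713
vertex -2.802 2.816 4.142
endloop
endfacet
facet normal 0.157 -0.715 -0.682
outer loop
vertex -3.147 1.221 2.713
vertex -2.478 1.344 2.738
vertex -2.904 0.932 3.072
endloop
endfacet
facet normal -0.878 -0.199 0.434
outer loop
vertex -3.147 1.221 2.713
vertex -2.904 0.932 3.072
vertex -2.802 2.816 4.142
endloop
endfacet
facet normal 0.156 -0.715 -0.682
outer loop
vertex -2.904 0.932 3.072
vertex -2.478 1.344 2.738
vertex -2.413 0.884 3.235
endloop
endfacet
facet normal -0.320 -0.455 0.831
outer loop
vertex -2.904 0.932 3.072
vertex -2.413 0.884 3.235
vertex -2.802 2.816 4.142
endloop
endfacet
facet normal 0.159 -0.714 -0.682
outer loop
vertex -2.413 0.884 3.235
vertex -2.478 1.344 2.738
vertex -1.959 1.106 3.108
endloop
endfacet
facet normal 0.398 -0.323 0.859
outer loop
vertex -2.413 0.884 3.235
vertex -1.959 1.106 3.108
vertex -2.802 2.816 4.142
endloop
endfacet
facet normal 0.156 -0.716 -0.680
outer loop
vertex -1.959 1.106 3.108
vertex -2.478 1.344 2.738
vertex -1.81 1.466 2.763
endloop
endfacet
facet normal 0.858 0.122 0.498
outer loop
vertex -1.959 1.106 3.108
vertex -1.81 1.466 2.763
vertex -2.802 2.816 4.142
endloop
endfacet
facet normal 0.156 -0.714 -0.682
outer loop
vertex -1.81 1.466 2.763
vertex -2.478 1.344 2.738
vertex -2.052 1.755 2.405
endloop
endfacet
facet normal 0.788 0.615 -0.036
outer loop
vertex -1.81 1.466 2.763
vertex -2.052 1.755 2.405
vertex -2.802 2.816 4.142
endloop
endfacet
facet normal -0.800 -0.206 -0.564
outer loop
vertex 3.487 -3.782 -1.205
vertex 3.157 -3.53 -0.829
vertex 3.413 -3.307 -1.274
endloop
endfacet
facet normal 0.869 0.064 -0.491
outer loop
vertex 3.487 -3.782 -1.205
vertex 3.413 -3.307 -1.274
vertex 4.003 -3.31 -0.231
endloop
endfacet
facet normal -0.799 -0.208 -0.564
outer loop
vertex 3.413 -3.307 -1.274
vertex 3.157 -3.53 -0.829
vertex 3.146 -2.999 -1.009
endloop
endfacet
facet normal 0.564 0.762 -0.317
outer loop
vertex 3.413 -3.307 -1.274
vertex 3.146 -2.999 -1.009
vertex 4.003 -3.31 -0.231
endloop
endfacet
facet normal -0.798 -0.208 -0.565
outer loop
vertex 3.146 -2.999 -1.009
vertex 3.157 -3.53 -0.829
vertex 2.887 -3.092 -0.609
endloop
endfacet
facet normal 0.091 0.955 0.281
outer loop
vertex 3.146 -2.999 -1.009
vertex 2.887 -3.092 -0.609
vertex 4.003 -3.31 -0.231
endloop
endfacet
facet normal -0.798 -0.209 -0.565
outer loop
vertex 2.887 -3.092 -0.609
vertex 3.157 -3.53 -0.829
vertex 2.831 -3.514 -0.374
endloop
endfacet
facet normal -0.190 0.497 0.847
outer loop
vertex 2.887 -3.092 -0.609
vertex 2.831 -3.514 -0.374
vertex 4.003 -3.31 -0.231
endloop
endfacet
facet normal -0.799 -0.206 -0.565
outer loop
vertex 2.831 -3.514 -0.374
vertex 3.157 -3.53 -0.829
vertex 3.02 -3.948 -0.483
endloop
endfacet
facet normal -0.070 -0.272 0.960
outer loop
vertex 2.831 -3.514 -0.374
vertex 3.02 -3.948 -0.483
vertex 4.003 -3.31 -0.231
endloop
endfacet
facet normal -0.799 -0.206 -0.565
outer loop
vertex 3.02 -3.948 -0.483
vertex 3.157 -3.53 -0.829
vertex 3.312 -4.067 -0.852
endloop
endfacet
facet normal 0.361 -0.766 0.532
outer loop
vertex 3.02 -3.948 -0.483
vertex 3.312 -4.067 -0.852
vertex 4.003 -3.31 -0.231
endloop
endfacet
facet normal -0.800 -0.207 -0.563
outer loop
vertex 3.312 -4.067 -0.852
vertex 3.157 -3.53 -0.829
vertex 3.487 -3.782 -1.205
endloop
endfacet
facet normal 0.778 -0.618 -0.113
outer loop
vertex 3.312 -4.067 -0.852
vertex 3.487 -3.782 -1.205
vertex 4.003 -3.31 -0.231
endloop
endfacet

endsolid


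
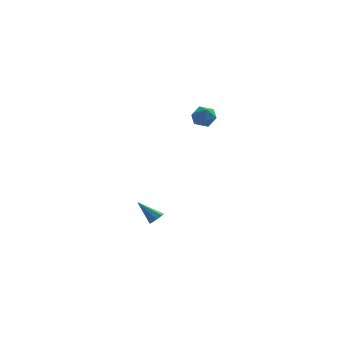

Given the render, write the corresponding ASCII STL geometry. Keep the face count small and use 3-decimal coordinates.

solid 
facet normal -0.622 0.680 0.388
outer loop
vertex 0.903 -1.167 3.595
vertex 1.317 -1.142 4.215
vertex 1.467 -0.681 3.647
endloop
endfacet
facet normal -0.601 0.732 -0.322
outer loop
vertex 0.903 -1.167 3.595
vertex 1.467 -0.681 3.647
vertex 1.354 -1.054 3.011
endloop
endfacet
facet normal -0.797 0.102 -0.596
outer loop
vertex 0.903 -1.167 3.595
vertex 1.354 -1.054 3.011
vertex 1.135 -1.746 3.185
endloop
endfacet
facet normal -0.939 -0.339 -0.054
outer loop
vertex 0.903 -1.167 3.595
vertex 1.135 -1.746 3.185
vertex 1.112 -1.8 3.93
endloop
endfacet
facet normal -0.832 0.019 0.555
outer loop
vertex 0.903 -1.167 3.595
vertex 1.112 -1.8 3.93
vertex 1.317 -1.142 4.215
endloop
endfacet
facet normal 0.076 0.854 -0.514
outer loop
vertex 1.354 -1.054 3.011
vertex 1.467 -0.681 3.647
vertex 2.048 -0.96 3.27
endloop
endfacet
facet normal 0.040 0.771 0.636
outer loop
vertex 1.467 -0.681 3.647
vertex 1.317 -1.142 4.215
vertex 2.025 -1.014 4.015
endloop
endfacet
facet normal -0.298 -0.300 0.906
outer loop
vertex 1.317 -1.142 4.215
vertex 1.112 -1.8 3.93
vertex 1.806 -1.706 4.189
endloop
endfacet
facet normal -0.472 -0.878 -0.078
outer loop
vertex 1.112 -1.8 3.93
vertex 1.135 -1.746 3.185
vertex 1.693 -2.079 3.553
endloop
endfacet
facet normal -0.241 -0.164 -0.957
outer loop
vertex 1.135 -1.746 3.185
vertex 1.354 -1.054 3.011
vertex 1.843 -1.618 2.985
endloop
endfacet
facet normal 0.939 0.339 0.054
outer loop
vertex 2.257 -1.593 3.605
vertex 2.048 -0.96 3.27
vertex 2.025 -1.014 4.015
endloop
endfacet
facet normal 0.797 -0.102 0.596
outer loop
vertex 2.257 -1.593 3.605
vertex 2.025 -1.014 4.015
vertex 1.806 -1.706 4.189
endloop
endfacet
facet normal 0.601 -0.732 0.322
outer loop
vertex 2.257 -1.593 3.605
vertex 1.806 -1.706 4.189
vertex 1.693 -2.079 3.553
endloop
endfacet
facet normal 0.622 -0.680 -0.388
outer loop
vertex 2.257 -1.593 3.605
vertex 1.693 -2.079 3.553
vertex 1.843 -1.618 2.985
endloop
endfacet
facet normal 0.832 -0.019 -0.555
outer loop
vertex 2.257 -1.593 3.605
vertex 1.843 -1.618 2.985
vertex 2.048 -0.96 3.27
endloop
endfacet
facet normal 0.472 0.878 0.078
outer loop
vertex 2.025 -1.014 4.015
vertex 2.048 -0.96 3.27
vertex 1.467 -0.681 3.647
endloop
endfacet
facet normal 0.241 0.164 0.957
outer loop
vertex 1.806 -1.706 4.189
vertex 2.025 -1.014 4.015
vertex 1.317 -1.142 4.215
endloop
endfacet
facet normal -0.076 -0.854 0.514
outer loop
vertex 1.693 -2.079 3.553
vertex 1.806 -1.706 4.189
vertex 1.112 -1.8 3.93
endloop
endfacet
facet normal -0.040 -0.771 -0.636
outer loop
vertex 1.843 -1.618 2.985
vertex 1.693 -2.079 3.553
vertex 1.135 -1.746 3.185
endloop
endfacet
facet normal 0.298 0.300 -0.906
outer loop
vertex 2.048 -0.96 3.27
vertex 1.843 -1.618 2.985
vertex 1.354 -1.054 3.011
endloop
endfacet
facet normal 0.691 -0.111 -0.714
outer loop
vertex -0.683 -0.854 -3.77
vertex -1.004 -0.654 -4.112
vertex -0.663 -0.415 -3.819
endloop
endfacet
facet normal 0.490 0.075 0.869
outer loop
vertex -0.683 -0.854 -3.77
vertex -0.663 -0.415 -3.819
vertex -2.056 -0.486 -3.028
endloop
endfacet
facet normal 0.691 -0.110 -0.715
outer loop
vertex -0.663 -0.415 -3.819
vertex -1.004 -0.654 -4.112
vertex -0.9 -0.155 -4.088
endloop
endfacet
facet normal 0.265 0.799 0.539
outer loop
vertex -0.663 -0.415 -3.819
vertex -0.9 -0.155 -4.088
vertex -2.056 -0.486 -3.028
endloop
endfacet
facet normal 0.692 -0.110 -0.713
outer loop
vertex -0.9 -0.155 -4.088
vertex -1.004 -0.654 -4.112
vertex -1.215 -0.271 -4.376
endloop
endfacet
facet normal -0.311 0.950 -0.042
outer loop
vertex -0.9 -0.155 -4.088
vertex -1.215 -0.271 -4.376
vertex -2.056 -0.486 -3.028
endloop
endfacet
facet normal 0.691 -0.111 -0.714
outer loop
vertex -1.215 -0.271 -4.376
vertex -1.004 -0.654 -4.112
vertex -1.372 -0.675 -4.465
endloop
endfacet
facet normal -0.802 0.408 -0.436
outer loop
vertex -1.215 -0.271 -4.376
vertex -1.372 -0.675 -4.465
vertex -2.056 -0.486 -3.028
endloop
endfacet
facet normal 0.691 -0.110 -0.714
outer loop
vertex -1.372 -0.675 -4.465
vertex -1.004 -0.654 -4.112
vertex -1.252 -1.063 -4.289
endloop
endfacet
facet normal -0.841 -0.417 -0.345
outer loop
vertex -1.372 -0.675 -4.465
vertex -1.252 -1.063 -4.289
vertex -2.056 -0.486 -3.028
endloop
endfacet
facet normal 0.692 -0.111 -0.714
outer loop
vertex -1.252 -1.063 -4.289
vertex -1.004 -0.654 -4.112
vertex -0.946 -1.143 -3.98
endloop
endfacet
facet normal -0.398 -0.903 0.160
outer loop
vertex -1.252 -1.063 -4.289
vertex -0.946 -1.143 -3.98
vertex -2.056 -0.486 -3.028
endloop
endfacet
facet normal 0.692 -0.111 -0.714
outer loop
vertex -0.946 -1.143 -3.98
vertex -1.004 -0.654 -4.112
vertex -0.683 -0.854 -3.77
endloop
endfacet
facet normal 0.195 -0.686 0.701
outer loop
vertex -0.946 -1.143 -3.98
vertex -0.683 -0.854 -3.77
vertex -2.056 -0.486 -3.028
endloop
endfacet

endsolid


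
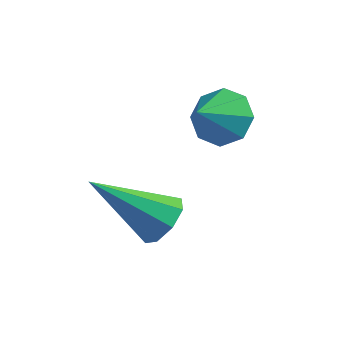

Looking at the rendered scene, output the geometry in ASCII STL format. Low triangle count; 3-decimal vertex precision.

solid 
facet normal 0.048 0.812 -0.581
outer loop
vertex 3.746 3.917 -2.03
vertex 3.105 4.132 -1.782
vertex 3.789 4.235 -1.582
endloop
endfacet
facet normal 0.813 -0.509 0.283
outer loop
vertex 3.746 3.917 -2.03
vertex 3.789 4.235 -1.582
vertex 3.055 3.288 -1.178
endloop
endfacet
facet normal 0.048 0.812 -0.582
outer loop
vertex 3.789 4.235 -1.582
vertex 3.105 4.132 -1.782
vertex 3.431 4.493 -1.252
endloop
endfacet
facet normal 0.613 -0.144 0.777
outer loop
vertex 3.789 4.235 -1.582
vertex 3.431 4.493 -1.252
vertex 3.055 3.288 -1.178
endloop
endfacet
facet normal 0.048 0.811 -0.582
outer loop
vertex 3.431 4.493 -1.252
vertex 3.105 4.132 -1.782
vertex 2.882 4.54 -1.232
endloop
endfacet
facet normal 0.041 0.049 0.998
outer loop
vertex 3.431 4.493 -1.252
vertex 2.882 4.54 -1.232
vertex 3.055 3.288 -1.178
endloop
endfacet
facet normal 0.049 0.812 -0.582
outer loop
vertex 2.882 4.54 -1.232
vertex 3.105 4.132 -1.782
vertex 2.464 4.348 -1.535
endloop
endfacet
facet normal -0.573 -0.044 0.818
outer loop
vertex 2.882 4.54 -1.232
vertex 2.464 4.348 -1.535
vertex 3.055 3.288 -1.178
endloop
endfacet
facet normal 0.049 0.811 -0.582
outer loop
vertex 2.464 4.348 -1.535
vertex 3.105 4.132 -1.782
vertex 2.421 4.029 -1.983
endloop
endfacet
facet normal -0.865 -0.366 0.344
outer loop
vertex 2.464 4.348 -1.535
vertex 2.421 4.029 -1.983
vertex 3.055 3.288 -1.178
endloop
endfacet
facet normal 0.048 0.813 -0.581
outer loop
vertex 2.421 4.029 -1.983
vertex 3.105 4.132 -1.782
vertex 2.779 3.772 -2.313
endloop
endfacet
facet normal -0.664 -0.732 -0.151
outer loop
vertex 2.421 4.029 -1.983
vertex 2.779 3.772 -2.313
vertex 3.055 3.288 -1.178
endloop
endfacet
facet normal 0.048 0.813 -0.581
outer loop
vertex 2.779 3.772 -2.313
vertex 3.105 4.132 -1.782
vertex 3.328 3.725 -2.333
endloop
endfacet
facet normal -0.093 -0.924 -0.371
outer loop
vertex 2.779 3.772 -2.313
vertex 3.328 3.725 -2.333
vertex 3.055 3.288 -1.178
endloop
endfacet
facet normal 0.048 0.813 -0.581
outer loop
vertex 3.328 3.725 -2.333
vertex 3.105 4.132 -1.782
vertex 3.746 3.917 -2.03
endloop
endfacet
facet normal 0.521 -0.832 -0.192
outer loop
vertex 3.328 3.725 -2.333
vertex 3.746 3.917 -2.03
vertex 3.055 3.288 -1.178
endloop
endfacet
facet normal 0.658 0.426 -0.622
outer loop
vertex 3.24 2.543 -3.526
vertex 2.822 2.485 -4.008
vertex 2.947 2.933 -3.569
endloop
endfacet
facet normal 0.237 0.281 0.930
outer loop
vertex 3.24 2.543 -3.526
vertex 2.947 2.933 -3.569
vertex 1.598 1.695 -2.852
endloop
endfacet
facet normal 0.659 0.424 -0.621
outer loop
vertex 2.947 2.933 -3.569
vertex 2.822 2.485 -4.008
vertex 2.582 3.061 -3.869
endloop
endfacet
facet normal -0.293 0.698 0.654
outer loop
vertex 2.947 2.933 -3.569
vertex 2.582 3.061 -3.869
vertex 1.598 1.695 -2.852
endloop
endfacet
facet normal 0.658 0.424 -0.622
outer loop
vertex 2.582 3.061 -3.869
vertex 2.822 2.485 -4.008
vertex 2.357 2.851 -4.25
endloop
endfacet
facet normal -0.768 0.632 0.105
outer loop
vertex 2.582 3.061 -3.869
vertex 2.357 2.851 -4.25
vertex 1.598 1.695 -2.852
endloop
endfacet
facet normal 0.658 0.426 -0.621
outer loop
vertex 2.357 2.851 -4.25
vertex 2.822 2.485 -4.008
vertex 2.405 2.427 -4.49
endloop
endfacet
facet normal -0.911 0.120 -0.395
outer loop
vertex 2.357 2.851 -4.25
vertex 2.405 2.427 -4.49
vertex 1.598 1.695 -2.852
endloop
endfacet
facet normal 0.659 0.424 -0.621
outer loop
vertex 2.405 2.427 -4.49
vertex 2.822 2.485 -4.008
vertex 2.697 2.036 -4.447
endloop
endfacet
facet normal -0.637 -0.537 -0.554
outer loop
vertex 2.405 2.427 -4.49
vertex 2.697 2.036 -4.447
vertex 1.598 1.695 -2.852
endloop
endfacet
facet normal 0.658 0.425 -0.622
outer loop
vertex 2.697 2.036 -4.447
vertex 2.822 2.485 -4.008
vertex 3.063 1.908 -4.147
endloop
endfacet
facet normal -0.106 -0.955 -0.277
outer loop
vertex 2.697 2.036 -4.447
vertex 3.063 1.908 -4.147
vertex 1.598 1.695 -2.852
endloop
endfacet
facet normal 0.659 0.425 -0.621
outer loop
vertex 3.063 1.908 -4.147
vertex 2.822 2.485 -4.008
vertex 3.287 2.118 -3.766
endloop
endfacet
facet normal 0.370 -0.888 0.272
outer loop
vertex 3.063 1.908 -4.147
vertex 3.287 2.118 -3.766
vertex 1.598 1.695 -2.852
endloop
endfacet
facet normal 0.658 0.424 -0.622
outer loop
vertex 3.287 2.118 -3.766
vertex 2.822 2.485 -4.008
vertex 3.24 2.543 -3.526
endloop
endfacet
facet normal 0.512 -0.379 0.771
outer loop
vertex 3.287 2.118 -3.766
vertex 3.24 2.543 -3.526
vertex 1.598 1.695 -2.852
endloop
endfacet

endsolid


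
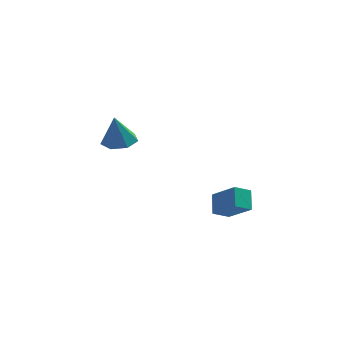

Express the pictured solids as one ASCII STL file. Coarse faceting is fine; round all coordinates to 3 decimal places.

solid 
facet normal 0.035 0.317 -0.948
outer loop
vertex -1.18 1.491 0.143
vertex -1.75 2.108 0.328
vertex -0.892 2.141 0.371
endloop
endfacet
facet normal 0.817 -0.476 0.325
outer loop
vertex -1.18 1.491 0.143
vertex -0.892 2.141 0.371
vertex -1.81 1.592 1.872
endloop
endfacet
facet normal 0.035 0.316 -0.948
outer loop
vertex -0.892 2.141 0.371
vertex -1.75 2.108 0.328
vertex -1.25 2.766 0.566
endloop
endfacet
facet normal 0.776 0.266 0.572
outer loop
vertex -0.892 2.141 0.371
vertex -1.25 2.766 0.566
vertex -1.81 1.592 1.872
endloop
endfacet
facet normal 0.035 0.316 -0.948
outer loop
vertex -1.25 2.766 0.566
vertex -1.75 2.108 0.328
vertex -1.985 2.896 0.582
endloop
endfacet
facet normal 0.140 0.706 0.694
outer loop
vertex -1.25 2.766 0.566
vertex -1.985 2.896 0.582
vertex -1.81 1.592 1.872
endloop
endfacet
facet normal 0.036 0.316 -0.948
outer loop
vertex -1.985 2.896 0.582
vertex -1.75 2.108 0.328
vertex -2.543 2.433 0.406
endloop
endfacet
facet normal -0.614 0.512 0.601
outer loop
vertex -1.985 2.896 0.582
vertex -2.543 2.433 0.406
vertex -1.81 1.592 1.872
endloop
endfacet
facet normal 0.037 0.317 -0.948
outer loop
vertex -2.543 2.433 0.406
vertex -1.75 2.108 0.328
vertex -2.504 1.725 0.171
endloop
endfacet
facet normal -0.917 -0.170 0.361
outer loop
vertex -2.543 2.433 0.406
vertex -2.504 1.725 0.171
vertex -1.81 1.592 1.872
endloop
endfacet
facet normal 0.036 0.317 -0.948
outer loop
vertex -2.504 1.725 0.171
vertex -1.75 2.108 0.328
vertex -1.898 1.306 0.054
endloop
endfacet
facet normal -0.541 -0.826 0.156
outer loop
vertex -2.504 1.725 0.171
vertex -1.898 1.306 0.054
vertex -1.81 1.592 1.872
endloop
endfacet
facet normal 0.036 0.317 -0.948
outer loop
vertex -1.898 1.306 0.054
vertex -1.75 2.108 0.328
vertex -1.18 1.491 0.143
endloop
endfacet
facet normal 0.231 -0.963 0.140
outer loop
vertex -1.898 1.306 0.054
vertex -1.18 1.491 0.143
vertex -1.81 1.592 1.872
endloop
endfacet
facet normal -0.630 -0.667 0.397
outer loop
vertex 3.977 0.308 -1.289
vertex 2.823 0.926 -2.08
vertex 4.184 -0.393 -2.138
endloop
endfacet
facet normal 0.755 -0.404 0.517
outer loop
vertex 4.757 0.214 -2.5
vertex 3.977 0.308 -1.289
vertex 4.184 -0.393 -2.138
endloop
endfacet
facet normal -0.630 -0.667 0.397
outer loop
vertex 4.184 -0.393 -2.138
vertex 2.823 0.926 -2.08
vertex 3.03 0.225 -2.929
endloop
endfacet
facet normal 0.184 -0.626 -0.758
outer loop
vertex 3.03 0.225 -2.929
vertex 4.757 0.214 -2.5
vertex 4.184 -0.393 -2.138
endloop
endfacet
facet normal -0.184 0.626 0.758
outer loop
vertex 3.977 0.308 -1.289
vertex 3.396 1.533 -2.442
vertex 2.823 0.926 -2.08
endloop
endfacet
facet normal 0.755 -0.404 0.517
outer loop
vertex 4.55 0.915 -1.651
vertex 3.977 0.308 -1.289
vertex 4.757 0.214 -2.5
endloop
endfacet
facet normal -0.184 0.626 0.758
outer loop
vertex 4.55 0.915 -1.651
vertex 3.396 1.533 -2.442
vertex 3.977 0.308 -1.289
endloop
endfacet
facet normal -0.755 0.404 -0.517
outer loop
vertex 2.823 0.926 -2.08
vertex 3.396 1.533 -2.442
vertex 3.03 0.225 -2.929
endloop
endfacet
facet normal 0.184 -0.626 -0.758
outer loop
vertex 3.603 0.832 -3.291
vertex 4.757 0.214 -2.5
vertex 3.03 0.225 -2.929
endloop
endfacet
facet normal -0.755 0.404 -0.517
outer loop
vertex 3.03 0.225 -2.929
vertex 3.396 1.533 -2.442
vertex 3.603 0.832 -3.291
endloop
endfacet
facet normal 0.630 0.667 -0.397
outer loop
vertex 3.603 0.832 -3.291
vertex 4.55 0.915 -1.651
vertex 4.757 0.214 -2.5
endloop
endfacet
facet normal 0.630 0.667 -0.397
outer loop
vertex 3.396 1.533 -2.442
vertex 4.55 0.915 -1.651
vertex 3.603 0.832 -3.291
endloop
endfacet

endsolid


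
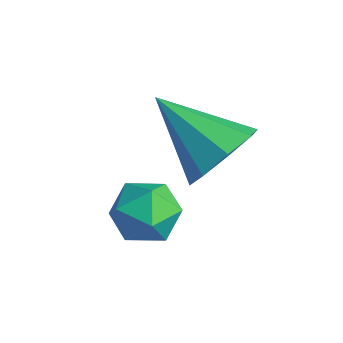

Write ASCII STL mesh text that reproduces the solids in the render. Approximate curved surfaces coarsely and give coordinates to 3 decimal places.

solid 
facet normal 0.794 0.289 -0.535
outer loop
vertex 0.011 0.585 2.805
vertex -0.397 0.174 1.978
vertex -0.433 1.084 2.416
endloop
endfacet
facet normal -0.140 0.528 0.837
outer loop
vertex 0.011 0.585 2.805
vertex -0.433 1.084 2.416
vertex -2.063 -0.434 3.102
endloop
endfacet
facet normal 0.793 0.289 -0.536
outer loop
vertex -0.433 1.084 2.416
vertex -0.397 0.174 1.978
vertex -0.857 1.049 1.77
endloop
endfacet
facet normal -0.565 0.756 0.330
outer loop
vertex -0.433 1.084 2.416
vertex -0.857 1.049 1.77
vertex -2.063 -0.434 3.102
endloop
endfacet
facet normal 0.793 0.290 -0.535
outer loop
vertex -0.857 1.049 1.77
vertex -0.397 0.174 1.978
vertex -1.011 0.503 1.246
endloop
endfacet
facet normal -0.848 0.472 -0.242
outer loop
vertex -0.857 1.049 1.77
vertex -1.011 0.503 1.246
vertex -2.063 -0.434 3.102
endloop
endfacet
facet normal 0.793 0.290 -0.535
outer loop
vertex -1.011 0.503 1.246
vertex -0.397 0.174 1.978
vertex -0.806 -0.236 1.15
endloop
endfacet
facet normal -0.823 -0.157 -0.546
outer loop
vertex -1.011 0.503 1.246
vertex -0.806 -0.236 1.15
vertex -2.063 -0.434 3.102
endloop
endfacet
facet normal 0.793 0.290 -0.535
outer loop
vertex -0.806 -0.236 1.15
vertex -0.397 0.174 1.978
vertex -0.361 -0.735 1.539
endloop
endfacet
facet normal -0.505 -0.764 -0.402
outer loop
vertex -0.806 -0.236 1.15
vertex -0.361 -0.735 1.539
vertex -2.063 -0.434 3.102
endloop
endfacet
facet normal 0.793 0.290 -0.536
outer loop
vertex -0.361 -0.735 1.539
vertex -0.397 0.174 1.978
vertex 0.063 -0.701 2.185
endloop
endfacet
facet normal -0.079 -0.991 0.104
outer loop
vertex -0.361 -0.735 1.539
vertex 0.063 -0.701 2.185
vertex -2.063 -0.434 3.102
endloop
endfacet
facet normal 0.793 0.290 -0.536
outer loop
vertex 0.063 -0.701 2.185
vertex -0.397 0.174 1.978
vertex 0.217 -0.154 2.709
endloop
endfacet
facet normal 0.204 -0.707 0.678
outer loop
vertex 0.063 -0.701 2.185
vertex 0.217 -0.154 2.709
vertex -2.063 -0.434 3.102
endloop
endfacet
facet normal 0.793 0.291 -0.536
outer loop
vertex 0.217 -0.154 2.709
vertex -0.397 0.174 1.978
vertex 0.011 0.585 2.805
endloop
endfacet
facet normal 0.179 -0.078 0.981
outer loop
vertex 0.217 -0.154 2.709
vertex 0.011 0.585 2.805
vertex -2.063 -0.434 3.102
endloop
endfacet
facet normal -0.393 0.357 0.848
outer loop
vertex -0.75 -1.079 1.467
vertex -1.14 -1.836 1.605
vertex -0.347 -1.697 1.914
endloop
endfacet
facet normal 0.236 0.666 0.708
outer loop
vertex -0.75 -1.079 1.467
vertex -0.347 -1.697 1.914
vertex 0.087 -1.232 1.332
endloop
endfacet
facet normal 0.190 0.979 0.068
outer loop
vertex -0.75 -1.079 1.467
vertex 0.087 -1.232 1.332
vertex -0.437 -1.084 0.664
endloop
endfacet
facet normal -0.467 0.864 -0.187
outer loop
vertex -0.75 -1.079 1.467
vertex -0.437 -1.084 0.664
vertex -1.196 -1.457 0.833
endloop
endfacet
facet normal -0.826 0.480 0.295
outer loop
vertex -0.75 -1.079 1.467
vertex -1.196 -1.457 0.833
vertex -1.14 -1.836 1.605
endloop
endfacet
facet normal 0.729 0.154 0.667
outer loop
vertex 0.087 -1.232 1.332
vertex -0.347 -1.697 1.914
vertex 0.216 -2.083 1.387
endloop
endfacet
facet normal -0.287 -0.347 0.893
outer loop
vertex -0.347 -1.697 1.914
vertex -1.14 -1.836 1.605
vertex -0.543 -2.456 1.556
endloop
endfacet
facet normal -0.989 -0.150 -0.002
outer loop
vertex -1.14 -1.836 1.605
vertex -1.196 -1.457 0.833
vertex -1.067 -2.308 0.888
endloop
endfacet
facet normal -0.407 0.474 -0.781
outer loop
vertex -1.196 -1.457 0.833
vertex -0.437 -1.084 0.664
vertex -0.633 -1.843 0.306
endloop
endfacet
facet normal 0.655 0.660 -0.368
outer loop
vertex -0.437 -1.084 0.664
vertex 0.087 -1.232 1.332
vertex 0.16 -1.704 0.615
endloop
endfacet
facet normal 0.467 -0.864 0.187
outer loop
vertex -0.23 -2.461 0.753
vertex 0.216 -2.083 1.387
vertex -0.543 -2.456 1.556
endloop
endfacet
facet normal -0.190 -0.979 -0.068
outer loop
vertex -0.23 -2.461 0.753
vertex -0.543 -2.456 1.556
vertex -1.067 -2.308 0.888
endloop
endfacet
facet normal -0.236 -0.666 -0.708
outer loop
vertex -0.23 -2.461 0.753
vertex -1.067 -2.308 0.888
vertex -0.633 -1.843 0.306
endloop
endfacet
facet normal 0.393 -0.357 -0.848
outer loop
vertex -0.23 -2.461 0.753
vertex -0.633 -1.843 0.306
vertex 0.16 -1.704 0.615
endloop
endfacet
facet normal 0.826 -0.480 -0.295
outer loop
vertex -0.23 -2.461 0.753
vertex 0.16 -1.704 0.615
vertex 0.216 -2.083 1.387
endloop
endfacet
facet normal 0.407 -0.474 0.781
outer loop
vertex -0.543 -2.456 1.556
vertex 0.216 -2.083 1.387
vertex -0.347 -1.697 1.914
endloop
endfacet
facet normal -0.655 -0.660 0.368
outer loop
vertex -1.067 -2.308 0.888
vertex -0.543 -2.456 1.556
vertex -1.14 -1.836 1.605
endloop
endfacet
facet normal -0.729 -0.154 -0.667
outer loop
vertex -0.633 -1.843 0.306
vertex -1.067 -2.308 0.888
vertex -1.196 -1.457 0.833
endloop
endfacet
facet normal 0.287 0.347 -0.893
outer loop
vertex 0.16 -1.704 0.615
vertex -0.633 -1.843 0.306
vertex -0.437 -1.084 0.664
endloop
endfacet
facet normal 0.989 0.150 0.002
outer loop
vertex 0.216 -2.083 1.387
vertex 0.16 -1.704 0.615
vertex 0.087 -1.232 1.332
endloop
endfacet

endsolid
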